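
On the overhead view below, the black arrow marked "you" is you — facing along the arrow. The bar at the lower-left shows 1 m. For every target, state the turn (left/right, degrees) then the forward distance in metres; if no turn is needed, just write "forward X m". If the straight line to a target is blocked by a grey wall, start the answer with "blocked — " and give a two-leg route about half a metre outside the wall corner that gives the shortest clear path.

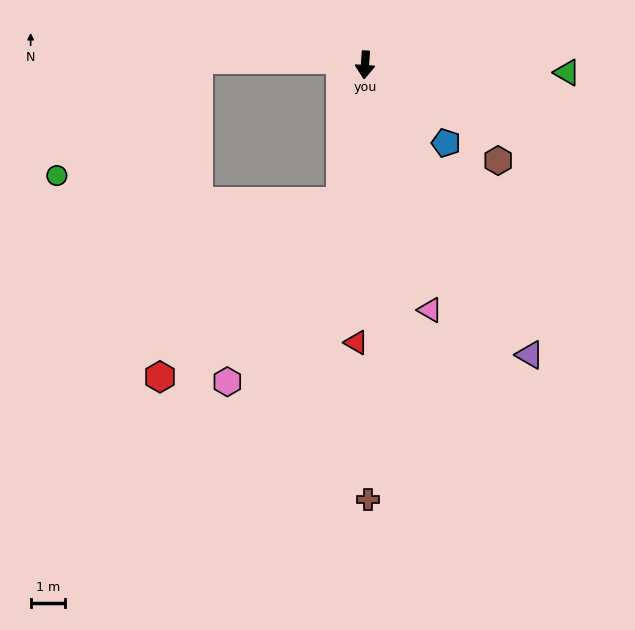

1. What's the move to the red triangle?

forward 8.1 m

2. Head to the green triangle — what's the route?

turn left 92°, forward 5.9 m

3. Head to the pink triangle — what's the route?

turn left 19°, forward 7.4 m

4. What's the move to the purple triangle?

turn left 33°, forward 9.7 m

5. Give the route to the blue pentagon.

turn left 50°, forward 3.3 m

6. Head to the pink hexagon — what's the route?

blocked — turn right 7°, forward 4.0 m, then turn right 21°, forward 6.2 m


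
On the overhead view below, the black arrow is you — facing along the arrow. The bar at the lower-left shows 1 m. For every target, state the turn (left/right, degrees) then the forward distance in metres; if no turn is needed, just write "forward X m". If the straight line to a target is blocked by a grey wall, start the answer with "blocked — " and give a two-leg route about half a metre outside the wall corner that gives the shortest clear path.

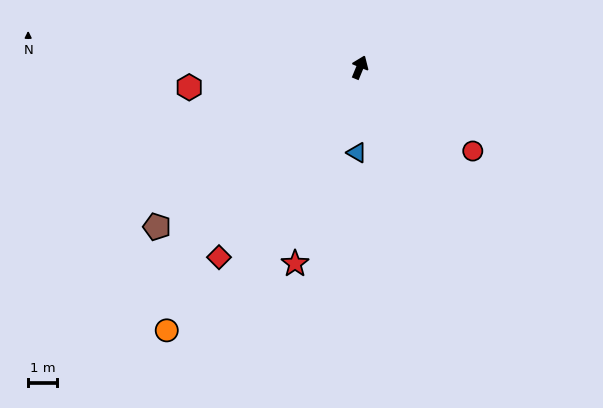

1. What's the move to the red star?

turn right 176°, forward 7.1 m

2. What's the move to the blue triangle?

turn right 160°, forward 2.9 m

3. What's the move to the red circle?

turn right 104°, forward 4.8 m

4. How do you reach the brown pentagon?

turn left 151°, forward 8.8 m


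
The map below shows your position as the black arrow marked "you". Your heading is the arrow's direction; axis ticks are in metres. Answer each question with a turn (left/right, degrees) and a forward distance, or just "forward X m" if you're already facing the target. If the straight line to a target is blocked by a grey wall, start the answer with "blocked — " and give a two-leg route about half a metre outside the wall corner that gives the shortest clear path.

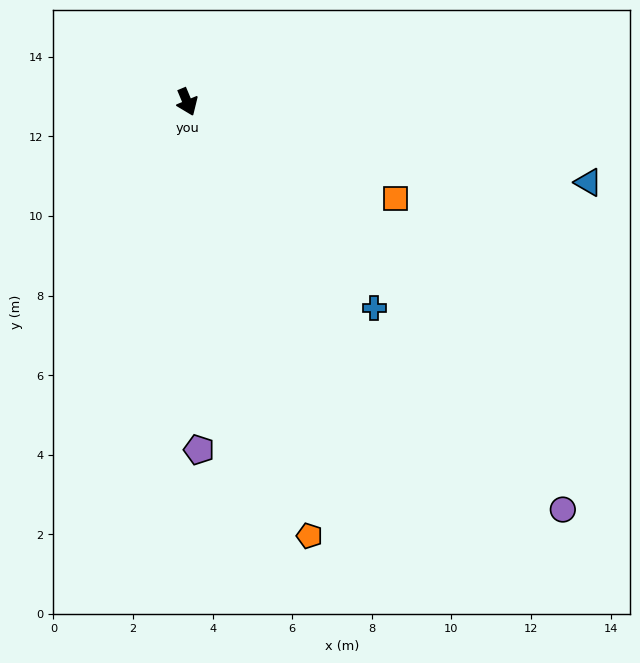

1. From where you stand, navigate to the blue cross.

turn left 20°, forward 7.0 m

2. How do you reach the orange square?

turn left 42°, forward 5.8 m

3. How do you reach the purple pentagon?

turn right 21°, forward 8.7 m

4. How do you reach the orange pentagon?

turn right 7°, forward 11.3 m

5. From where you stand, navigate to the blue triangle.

turn left 56°, forward 10.3 m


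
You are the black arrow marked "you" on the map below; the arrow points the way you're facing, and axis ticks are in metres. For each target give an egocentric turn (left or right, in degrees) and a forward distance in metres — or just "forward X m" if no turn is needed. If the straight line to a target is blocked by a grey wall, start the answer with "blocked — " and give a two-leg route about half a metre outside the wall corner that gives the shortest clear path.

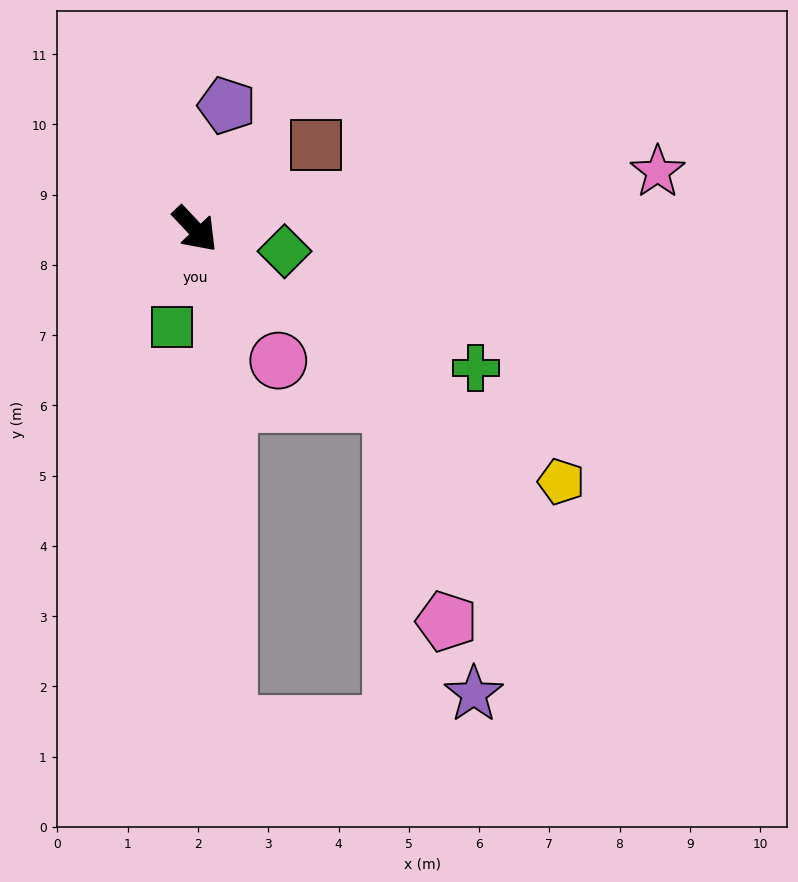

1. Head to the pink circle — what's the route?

turn right 11°, forward 2.2 m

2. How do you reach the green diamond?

turn left 33°, forward 1.3 m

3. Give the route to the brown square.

turn left 82°, forward 2.1 m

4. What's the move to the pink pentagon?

blocked — turn left 6°, forward 3.7 m, then turn right 35°, forward 3.2 m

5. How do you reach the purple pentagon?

turn left 122°, forward 1.8 m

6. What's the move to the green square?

turn right 56°, forward 1.4 m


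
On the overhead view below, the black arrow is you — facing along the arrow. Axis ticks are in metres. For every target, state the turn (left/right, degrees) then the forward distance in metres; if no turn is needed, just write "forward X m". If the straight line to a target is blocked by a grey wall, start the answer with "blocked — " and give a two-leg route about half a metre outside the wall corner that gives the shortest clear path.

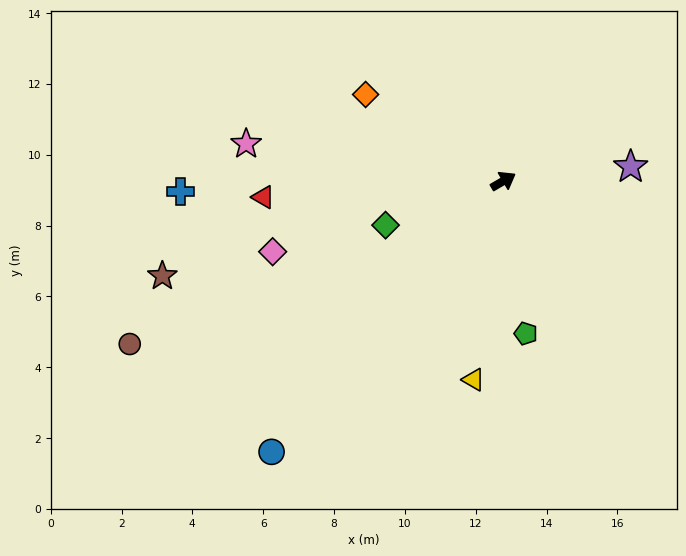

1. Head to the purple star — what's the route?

turn right 24°, forward 3.6 m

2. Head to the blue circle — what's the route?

turn right 161°, forward 10.1 m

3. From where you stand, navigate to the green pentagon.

turn right 112°, forward 4.4 m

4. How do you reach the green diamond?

turn left 170°, forward 3.6 m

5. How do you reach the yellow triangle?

turn right 129°, forward 5.7 m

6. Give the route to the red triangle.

turn left 153°, forward 6.8 m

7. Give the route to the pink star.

turn left 141°, forward 7.3 m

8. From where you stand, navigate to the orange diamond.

turn left 117°, forward 4.6 m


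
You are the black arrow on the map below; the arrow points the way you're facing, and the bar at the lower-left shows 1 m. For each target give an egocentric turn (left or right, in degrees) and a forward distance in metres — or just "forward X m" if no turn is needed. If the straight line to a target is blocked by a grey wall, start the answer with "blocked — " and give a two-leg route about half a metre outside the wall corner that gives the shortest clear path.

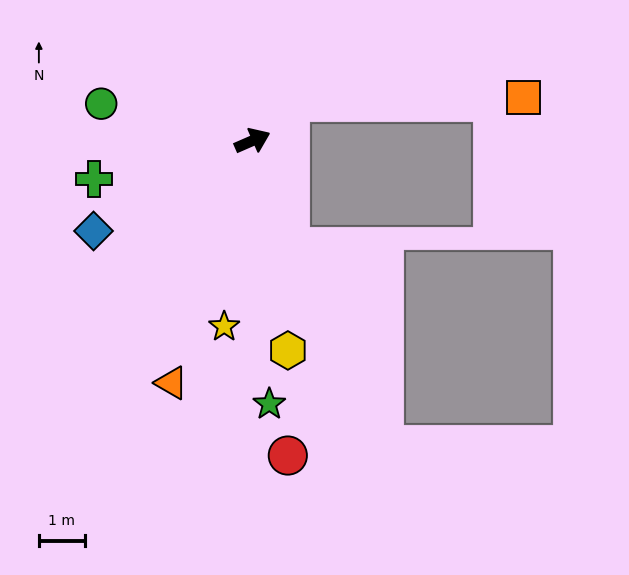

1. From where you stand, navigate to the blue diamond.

turn right 174°, forward 4.0 m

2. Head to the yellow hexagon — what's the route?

turn right 104°, forward 4.6 m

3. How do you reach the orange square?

blocked — turn left 22°, forward 1.2 m, then turn right 44°, forward 5.1 m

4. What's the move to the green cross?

turn left 170°, forward 3.5 m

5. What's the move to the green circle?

turn left 143°, forward 3.4 m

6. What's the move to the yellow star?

turn right 122°, forward 4.1 m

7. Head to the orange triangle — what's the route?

turn right 132°, forward 5.5 m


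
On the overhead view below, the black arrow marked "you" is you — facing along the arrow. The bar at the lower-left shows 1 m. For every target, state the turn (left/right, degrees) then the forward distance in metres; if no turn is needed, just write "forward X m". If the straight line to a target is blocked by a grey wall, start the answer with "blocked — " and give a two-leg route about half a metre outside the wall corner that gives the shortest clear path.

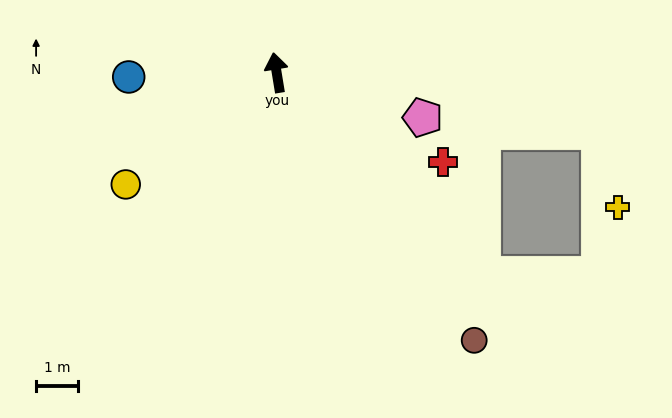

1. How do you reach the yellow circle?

turn left 117°, forward 4.5 m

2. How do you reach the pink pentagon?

turn right 116°, forward 3.7 m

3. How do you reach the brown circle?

turn right 153°, forward 8.0 m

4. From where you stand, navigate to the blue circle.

turn left 82°, forward 3.5 m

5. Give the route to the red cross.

turn right 128°, forward 4.5 m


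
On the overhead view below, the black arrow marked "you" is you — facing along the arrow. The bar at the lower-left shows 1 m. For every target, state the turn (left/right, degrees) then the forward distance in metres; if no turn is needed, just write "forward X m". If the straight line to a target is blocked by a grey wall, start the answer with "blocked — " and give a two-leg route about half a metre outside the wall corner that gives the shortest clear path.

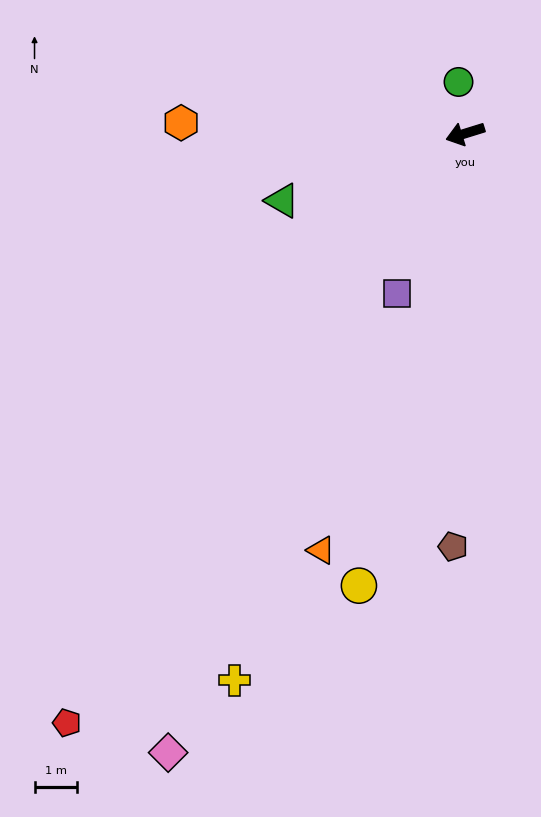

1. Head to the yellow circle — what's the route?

turn left 60°, forward 11.0 m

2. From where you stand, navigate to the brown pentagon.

turn left 71°, forward 9.8 m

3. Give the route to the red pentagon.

turn left 39°, forward 16.8 m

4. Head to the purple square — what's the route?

turn left 50°, forward 4.1 m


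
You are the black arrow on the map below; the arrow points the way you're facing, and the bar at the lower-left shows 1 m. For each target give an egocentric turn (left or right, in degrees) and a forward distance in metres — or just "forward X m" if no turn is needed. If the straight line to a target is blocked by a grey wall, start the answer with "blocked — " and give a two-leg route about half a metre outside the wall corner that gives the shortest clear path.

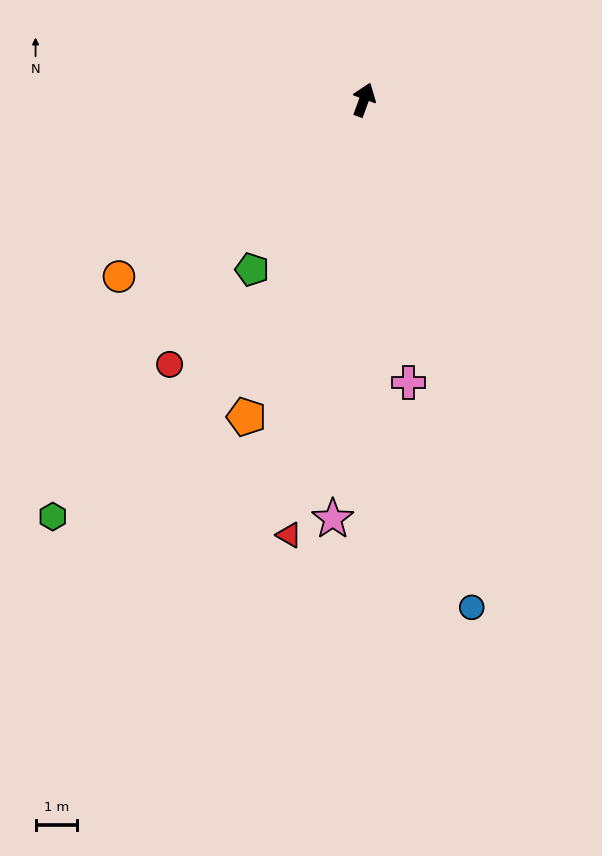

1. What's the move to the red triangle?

turn right 170°, forward 10.6 m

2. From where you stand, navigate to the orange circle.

turn left 146°, forward 7.2 m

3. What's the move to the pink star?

turn right 164°, forward 10.0 m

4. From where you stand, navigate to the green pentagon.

turn left 167°, forward 4.9 m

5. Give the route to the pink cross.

turn right 151°, forward 6.8 m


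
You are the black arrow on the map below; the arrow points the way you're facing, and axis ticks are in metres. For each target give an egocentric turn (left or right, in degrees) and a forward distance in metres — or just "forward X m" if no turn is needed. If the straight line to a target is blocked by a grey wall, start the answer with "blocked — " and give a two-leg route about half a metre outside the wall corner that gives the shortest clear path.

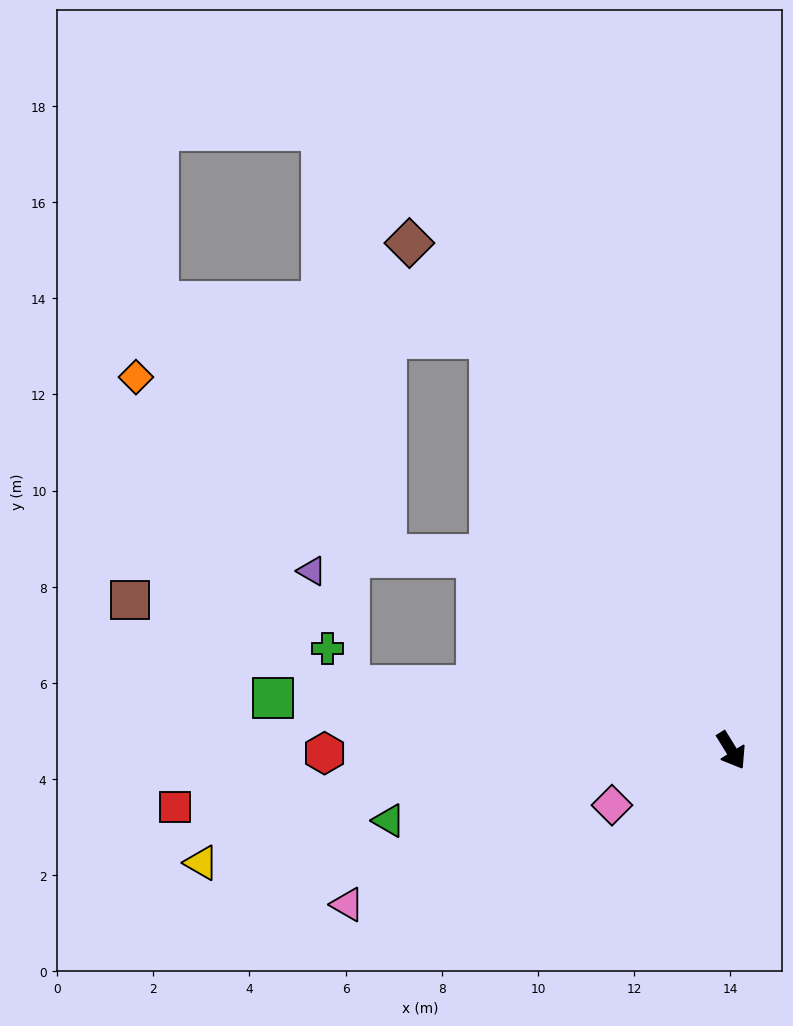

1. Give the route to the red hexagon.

turn right 121°, forward 8.5 m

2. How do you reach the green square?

turn right 128°, forward 9.6 m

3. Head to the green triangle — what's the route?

turn right 110°, forward 7.3 m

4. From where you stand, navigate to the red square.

turn right 116°, forward 11.6 m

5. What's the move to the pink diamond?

turn right 97°, forward 2.7 m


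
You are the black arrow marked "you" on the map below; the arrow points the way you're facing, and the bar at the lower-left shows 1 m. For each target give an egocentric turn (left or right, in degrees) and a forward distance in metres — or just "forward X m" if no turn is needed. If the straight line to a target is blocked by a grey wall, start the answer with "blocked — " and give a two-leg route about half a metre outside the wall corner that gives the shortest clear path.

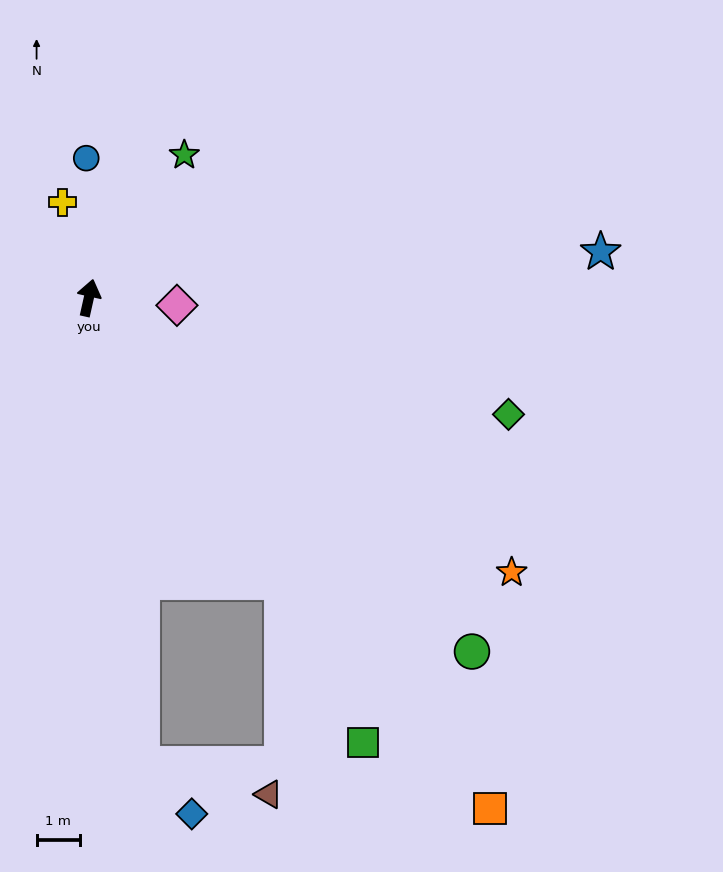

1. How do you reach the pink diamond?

turn right 82°, forward 2.0 m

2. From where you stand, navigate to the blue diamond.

blocked — turn right 161°, forward 10.9 m, then turn left 39°, forward 1.6 m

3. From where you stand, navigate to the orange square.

turn right 129°, forward 15.0 m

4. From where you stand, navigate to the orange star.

turn right 110°, forward 11.7 m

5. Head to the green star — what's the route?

turn right 21°, forward 4.0 m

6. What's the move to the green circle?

turn right 120°, forward 12.1 m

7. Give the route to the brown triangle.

blocked — turn right 161°, forward 10.9 m, then turn left 70°, forward 3.0 m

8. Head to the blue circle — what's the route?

turn left 14°, forward 3.2 m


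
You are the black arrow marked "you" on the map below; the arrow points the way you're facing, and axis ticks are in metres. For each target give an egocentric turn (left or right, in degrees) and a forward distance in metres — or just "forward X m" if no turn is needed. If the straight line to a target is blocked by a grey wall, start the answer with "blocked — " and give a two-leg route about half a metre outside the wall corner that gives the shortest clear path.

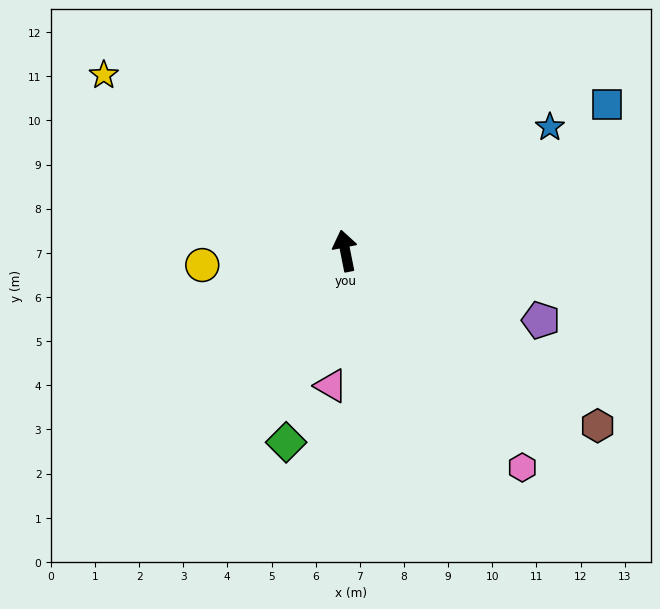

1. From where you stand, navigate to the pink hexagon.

turn right 152°, forward 6.3 m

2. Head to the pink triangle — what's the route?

turn left 163°, forward 3.1 m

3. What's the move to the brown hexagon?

turn right 136°, forward 7.0 m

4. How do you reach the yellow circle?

turn left 84°, forward 3.3 m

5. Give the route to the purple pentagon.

turn right 121°, forward 4.7 m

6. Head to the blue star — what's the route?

turn right 70°, forward 5.4 m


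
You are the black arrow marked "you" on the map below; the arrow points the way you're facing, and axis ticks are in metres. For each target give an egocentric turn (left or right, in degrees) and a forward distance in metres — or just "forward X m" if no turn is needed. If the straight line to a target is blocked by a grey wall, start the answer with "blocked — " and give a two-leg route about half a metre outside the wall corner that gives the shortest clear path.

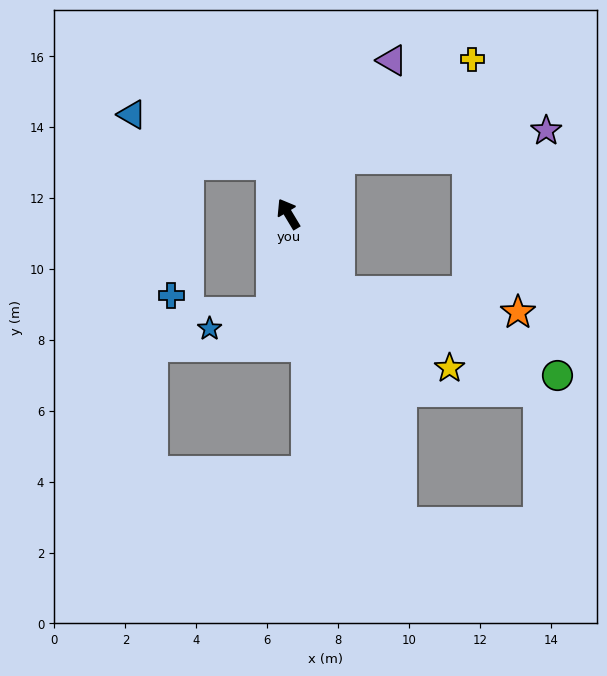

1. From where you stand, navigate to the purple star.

blocked — turn right 75°, forward 2.1 m, then turn right 38°, forward 5.9 m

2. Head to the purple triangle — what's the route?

turn right 65°, forward 5.2 m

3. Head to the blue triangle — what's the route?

blocked — turn right 12°, forward 1.5 m, then turn left 51°, forward 4.2 m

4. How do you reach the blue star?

blocked — turn left 139°, forward 2.8 m, then turn right 65°, forward 1.8 m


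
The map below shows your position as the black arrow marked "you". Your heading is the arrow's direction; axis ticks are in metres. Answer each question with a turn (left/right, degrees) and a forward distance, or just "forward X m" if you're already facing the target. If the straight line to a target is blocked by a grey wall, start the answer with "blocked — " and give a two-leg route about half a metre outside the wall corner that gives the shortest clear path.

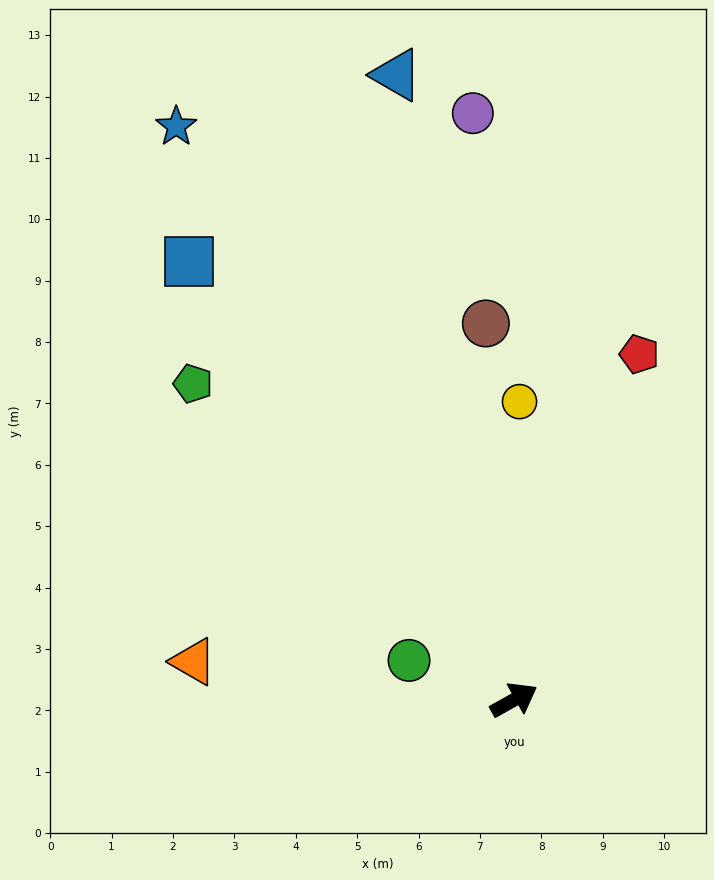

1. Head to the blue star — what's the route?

turn left 91°, forward 10.8 m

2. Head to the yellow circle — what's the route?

turn left 60°, forward 4.9 m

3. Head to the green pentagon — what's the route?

turn left 106°, forward 7.3 m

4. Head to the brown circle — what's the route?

turn left 65°, forward 6.1 m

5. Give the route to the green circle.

turn left 130°, forward 1.8 m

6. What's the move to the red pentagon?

turn left 41°, forward 6.0 m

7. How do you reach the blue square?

turn left 97°, forward 8.9 m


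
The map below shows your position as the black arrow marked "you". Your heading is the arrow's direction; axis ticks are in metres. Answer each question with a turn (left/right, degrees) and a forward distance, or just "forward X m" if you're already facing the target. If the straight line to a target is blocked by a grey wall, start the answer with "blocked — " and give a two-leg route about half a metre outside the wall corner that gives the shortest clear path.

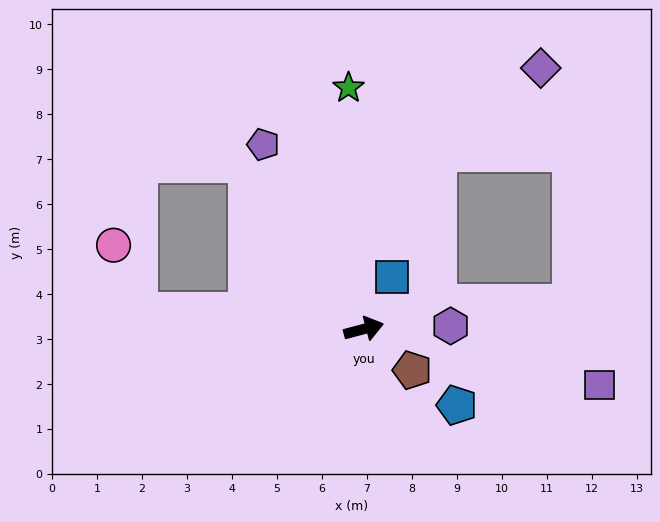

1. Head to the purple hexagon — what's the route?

turn right 13°, forward 1.9 m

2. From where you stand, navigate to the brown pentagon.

turn right 55°, forward 1.4 m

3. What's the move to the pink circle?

blocked — turn left 161°, forward 5.0 m, then turn right 65°, forward 1.6 m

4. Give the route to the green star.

turn left 79°, forward 5.4 m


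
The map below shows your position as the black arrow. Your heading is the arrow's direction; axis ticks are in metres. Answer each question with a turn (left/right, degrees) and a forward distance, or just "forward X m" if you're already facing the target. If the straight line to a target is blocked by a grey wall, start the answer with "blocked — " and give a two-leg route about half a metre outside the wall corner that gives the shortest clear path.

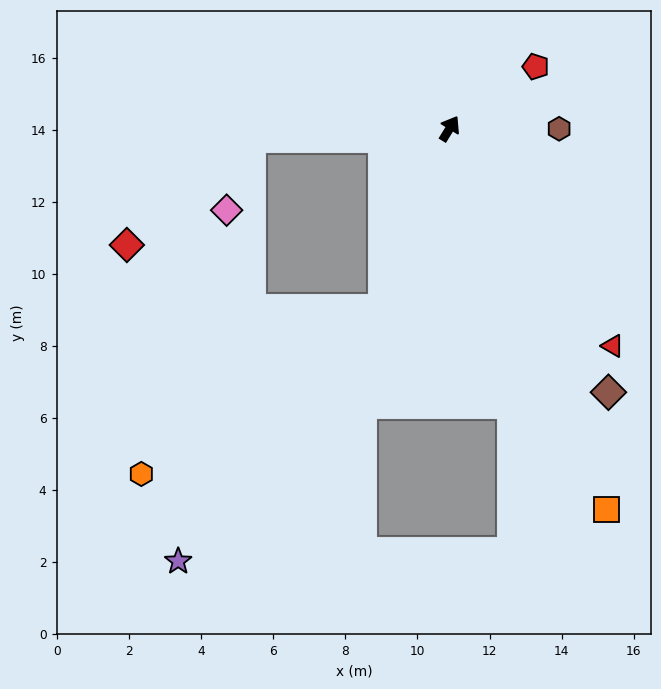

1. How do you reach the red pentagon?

turn right 23°, forward 2.9 m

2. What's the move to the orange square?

turn right 126°, forward 11.4 m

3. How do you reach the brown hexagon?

turn right 59°, forward 3.0 m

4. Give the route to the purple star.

blocked — turn right 169°, forward 5.3 m, then turn right 19°, forward 9.0 m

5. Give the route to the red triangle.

turn right 112°, forward 7.5 m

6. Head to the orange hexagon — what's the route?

blocked — turn right 169°, forward 5.3 m, then turn right 35°, forward 8.1 m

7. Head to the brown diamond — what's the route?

turn right 117°, forward 8.5 m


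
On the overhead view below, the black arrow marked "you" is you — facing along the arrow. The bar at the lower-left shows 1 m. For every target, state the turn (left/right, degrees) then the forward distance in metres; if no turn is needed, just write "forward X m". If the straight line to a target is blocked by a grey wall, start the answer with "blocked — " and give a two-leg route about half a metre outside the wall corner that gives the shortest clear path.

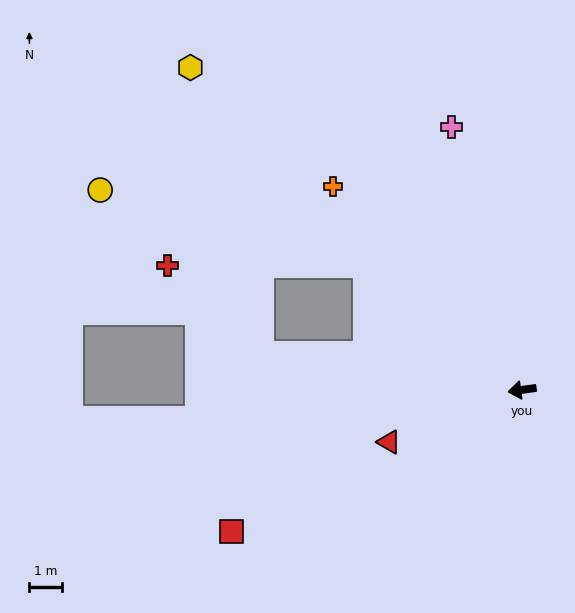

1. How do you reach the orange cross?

turn right 55°, forward 8.5 m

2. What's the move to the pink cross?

turn right 83°, forward 8.3 m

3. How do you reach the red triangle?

turn left 14°, forward 4.4 m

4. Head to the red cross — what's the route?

blocked — turn right 15°, forward 8.0 m, then turn right 37°, forward 3.9 m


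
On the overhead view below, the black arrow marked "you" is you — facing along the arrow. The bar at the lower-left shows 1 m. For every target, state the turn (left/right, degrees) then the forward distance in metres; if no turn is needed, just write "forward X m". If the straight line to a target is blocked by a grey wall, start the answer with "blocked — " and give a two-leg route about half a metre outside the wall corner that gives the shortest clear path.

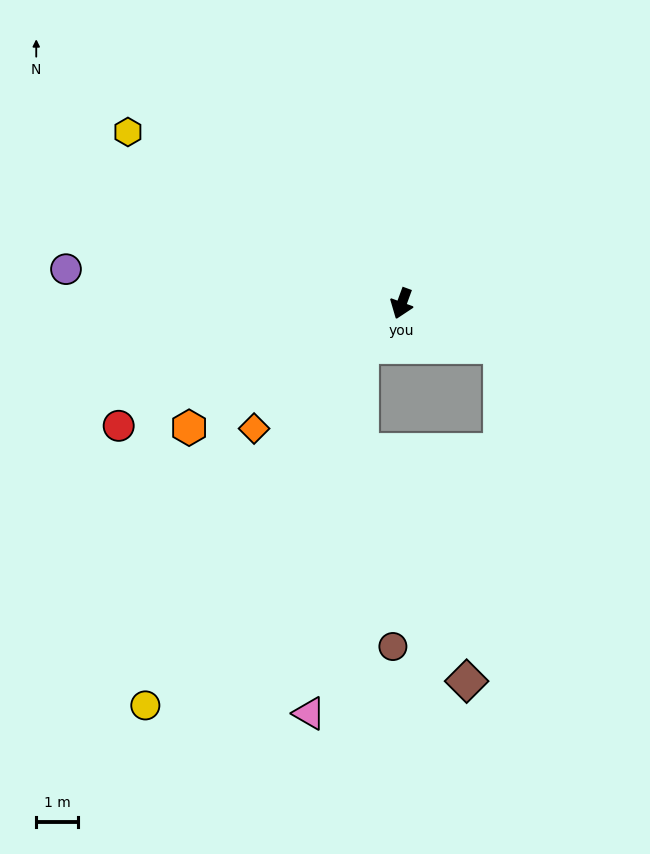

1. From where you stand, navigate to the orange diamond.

turn right 30°, forward 4.6 m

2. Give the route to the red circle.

turn right 47°, forward 7.4 m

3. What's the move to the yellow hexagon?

turn right 102°, forward 7.7 m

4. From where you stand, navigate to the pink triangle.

blocked — turn right 23°, forward 1.4 m, then turn left 35°, forward 8.8 m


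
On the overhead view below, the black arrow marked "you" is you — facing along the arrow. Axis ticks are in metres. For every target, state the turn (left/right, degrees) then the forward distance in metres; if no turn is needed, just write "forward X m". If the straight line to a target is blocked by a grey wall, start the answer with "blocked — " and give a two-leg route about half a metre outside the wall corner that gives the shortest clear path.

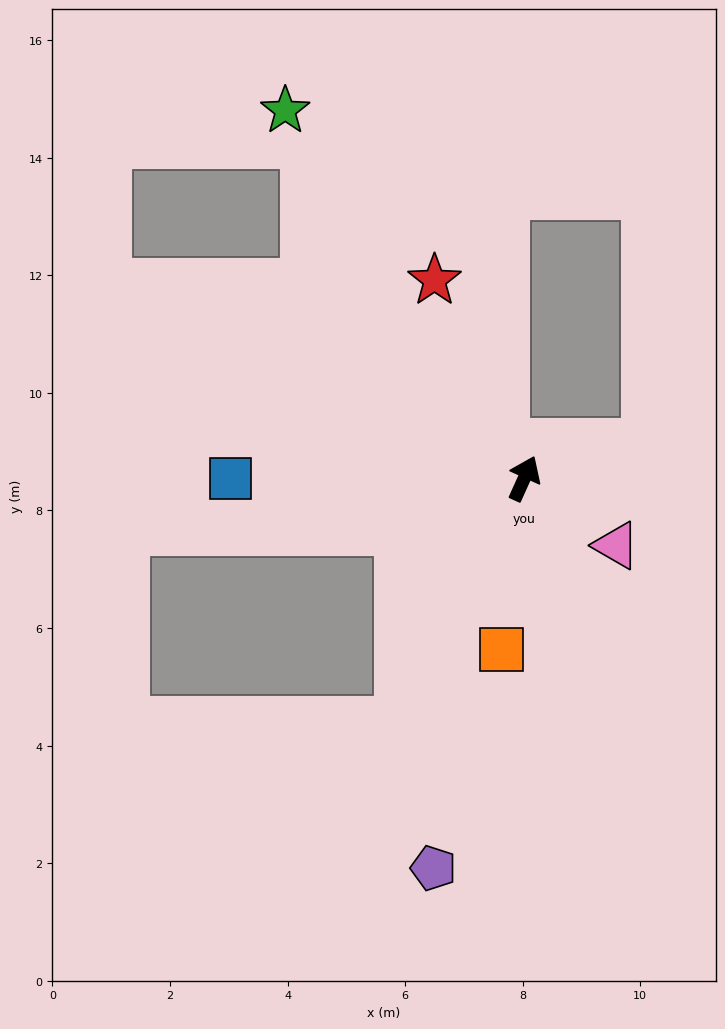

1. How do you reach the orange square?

turn right 163°, forward 2.9 m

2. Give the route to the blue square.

turn left 114°, forward 5.0 m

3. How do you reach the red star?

turn left 49°, forward 3.7 m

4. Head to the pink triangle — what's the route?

turn right 102°, forward 1.9 m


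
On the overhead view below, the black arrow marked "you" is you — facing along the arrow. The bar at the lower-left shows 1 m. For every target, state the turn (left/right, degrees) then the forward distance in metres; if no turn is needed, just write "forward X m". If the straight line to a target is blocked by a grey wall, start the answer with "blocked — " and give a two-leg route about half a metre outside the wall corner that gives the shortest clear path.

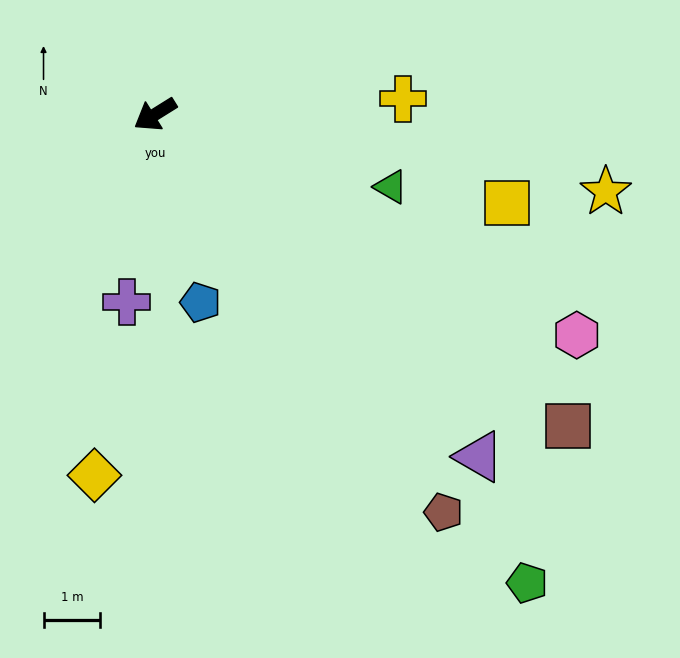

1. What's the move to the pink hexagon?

turn left 120°, forward 8.4 m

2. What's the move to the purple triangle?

turn left 101°, forward 8.3 m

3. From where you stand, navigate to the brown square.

turn left 111°, forward 9.1 m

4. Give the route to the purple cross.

turn left 49°, forward 3.3 m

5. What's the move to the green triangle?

turn left 131°, forward 4.3 m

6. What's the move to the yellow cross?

turn left 152°, forward 4.4 m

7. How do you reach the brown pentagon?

turn left 94°, forward 8.6 m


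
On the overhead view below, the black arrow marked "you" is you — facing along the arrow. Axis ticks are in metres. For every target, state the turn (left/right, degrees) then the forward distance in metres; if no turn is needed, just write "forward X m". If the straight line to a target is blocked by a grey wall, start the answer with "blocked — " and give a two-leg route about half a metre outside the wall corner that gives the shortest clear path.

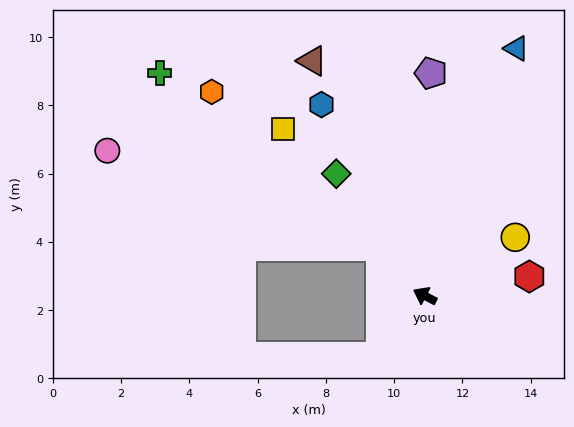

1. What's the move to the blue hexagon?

turn right 34°, forward 6.4 m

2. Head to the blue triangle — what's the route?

turn right 83°, forward 7.7 m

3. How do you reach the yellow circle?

turn right 120°, forward 3.2 m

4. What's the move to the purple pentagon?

turn right 64°, forward 6.5 m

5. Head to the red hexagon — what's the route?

turn right 142°, forward 3.1 m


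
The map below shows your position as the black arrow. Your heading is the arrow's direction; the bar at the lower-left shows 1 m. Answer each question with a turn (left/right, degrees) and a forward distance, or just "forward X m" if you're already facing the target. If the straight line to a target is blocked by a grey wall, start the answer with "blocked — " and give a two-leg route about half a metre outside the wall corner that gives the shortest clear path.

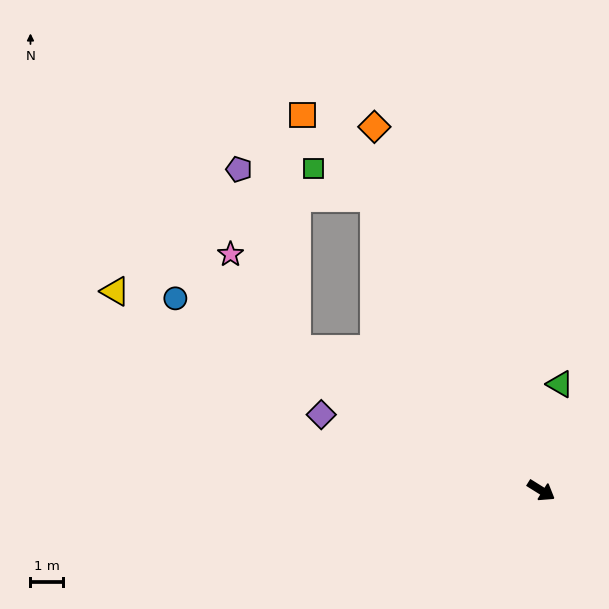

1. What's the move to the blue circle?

turn right 176°, forward 12.6 m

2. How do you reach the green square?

blocked — turn left 152°, forward 10.2 m, then turn left 34°, forward 2.0 m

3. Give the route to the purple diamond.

turn right 167°, forward 7.1 m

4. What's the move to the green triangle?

turn left 112°, forward 3.3 m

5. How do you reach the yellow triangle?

turn right 173°, forward 14.3 m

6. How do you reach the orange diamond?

turn left 147°, forward 12.2 m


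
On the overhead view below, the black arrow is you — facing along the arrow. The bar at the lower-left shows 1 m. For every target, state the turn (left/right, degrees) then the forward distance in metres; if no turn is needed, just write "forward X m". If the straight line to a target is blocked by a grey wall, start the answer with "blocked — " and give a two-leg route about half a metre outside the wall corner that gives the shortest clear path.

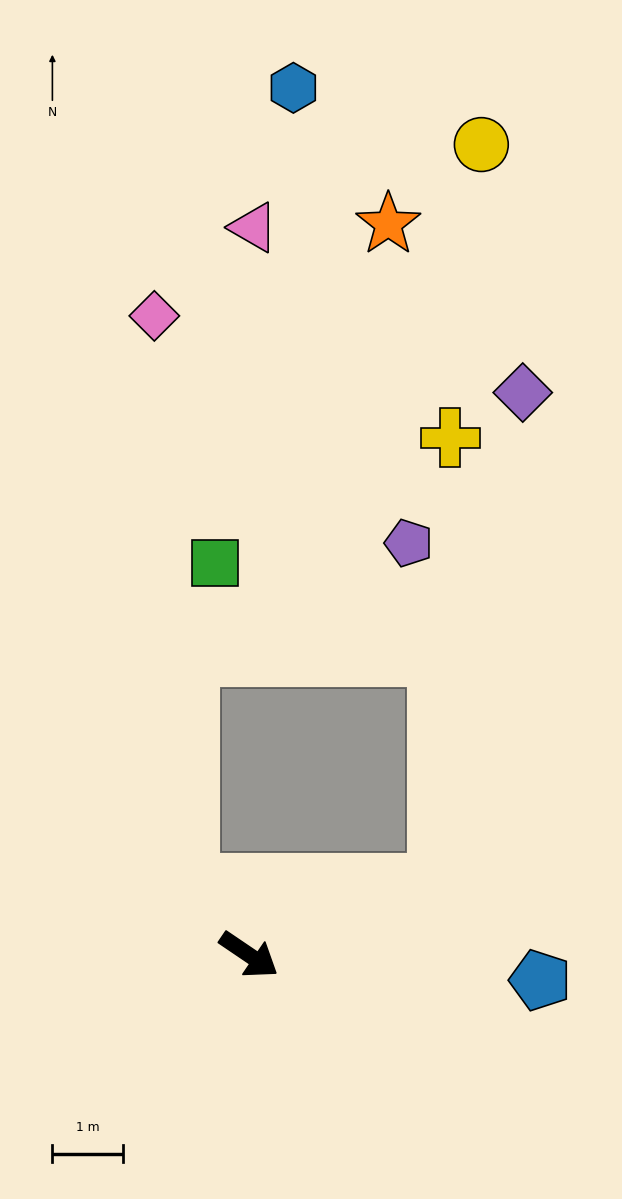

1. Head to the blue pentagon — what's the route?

turn left 29°, forward 4.1 m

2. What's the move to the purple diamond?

blocked — turn left 55°, forward 2.8 m, then turn left 59°, forward 7.0 m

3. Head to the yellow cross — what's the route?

blocked — turn left 55°, forward 2.8 m, then turn left 68°, forward 6.3 m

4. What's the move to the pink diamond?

blocked — turn left 164°, forward 1.3 m, then turn right 36°, forward 8.0 m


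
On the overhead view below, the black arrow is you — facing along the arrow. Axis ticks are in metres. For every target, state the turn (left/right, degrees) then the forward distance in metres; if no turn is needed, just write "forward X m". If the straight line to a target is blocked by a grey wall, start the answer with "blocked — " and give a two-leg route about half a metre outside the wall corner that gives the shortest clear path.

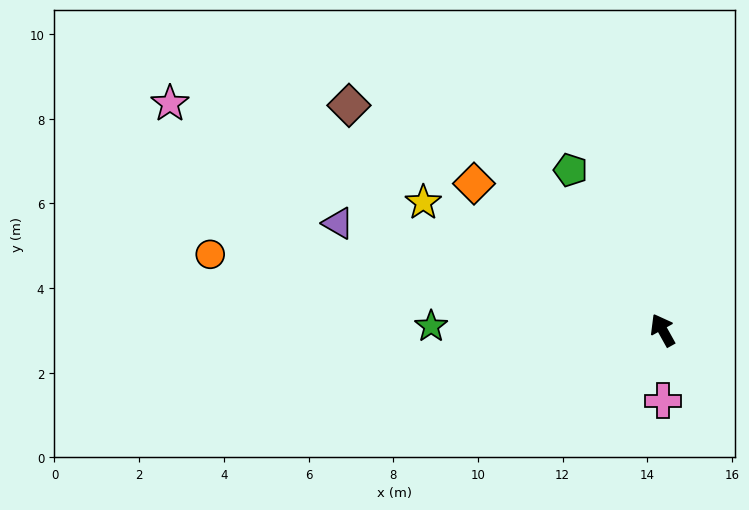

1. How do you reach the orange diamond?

turn left 23°, forward 5.6 m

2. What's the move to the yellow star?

turn left 33°, forward 6.4 m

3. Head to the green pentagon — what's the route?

forward 4.4 m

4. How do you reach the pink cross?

turn left 151°, forward 1.7 m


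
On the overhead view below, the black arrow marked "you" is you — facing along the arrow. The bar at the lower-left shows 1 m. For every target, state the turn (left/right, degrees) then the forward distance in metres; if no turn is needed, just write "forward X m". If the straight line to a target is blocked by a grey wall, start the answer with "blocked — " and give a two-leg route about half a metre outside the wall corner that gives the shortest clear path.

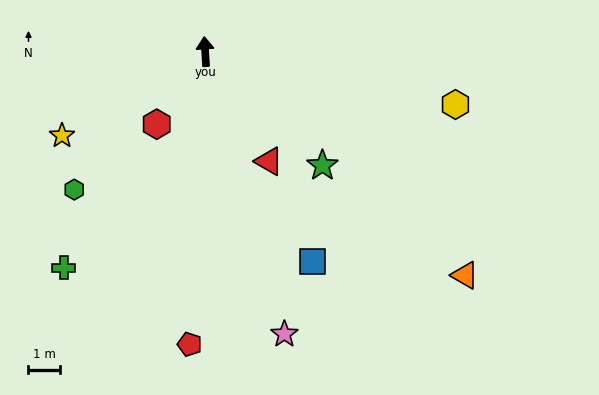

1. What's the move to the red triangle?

turn right 153°, forward 4.0 m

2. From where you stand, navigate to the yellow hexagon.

turn right 106°, forward 8.1 m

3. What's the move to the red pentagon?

turn left 173°, forward 9.3 m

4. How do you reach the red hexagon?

turn left 143°, forward 2.8 m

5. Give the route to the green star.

turn right 138°, forward 5.2 m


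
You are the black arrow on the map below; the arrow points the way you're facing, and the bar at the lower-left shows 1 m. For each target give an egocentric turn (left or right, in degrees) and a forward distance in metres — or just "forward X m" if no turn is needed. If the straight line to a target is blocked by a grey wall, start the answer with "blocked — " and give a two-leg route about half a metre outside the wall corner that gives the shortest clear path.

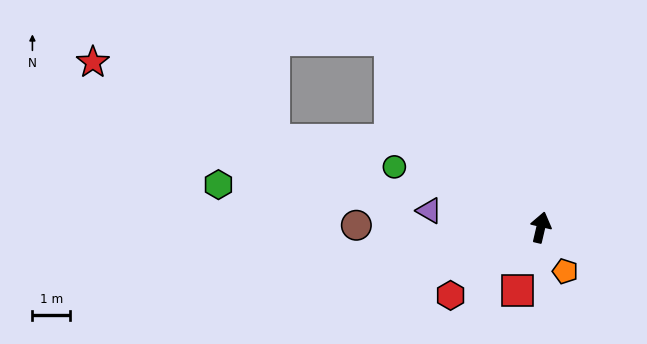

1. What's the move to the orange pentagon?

turn right 138°, forward 1.3 m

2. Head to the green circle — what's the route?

turn left 81°, forward 4.2 m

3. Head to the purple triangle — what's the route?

turn left 95°, forward 3.0 m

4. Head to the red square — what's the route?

turn left 173°, forward 1.8 m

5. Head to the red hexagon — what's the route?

turn left 140°, forward 3.0 m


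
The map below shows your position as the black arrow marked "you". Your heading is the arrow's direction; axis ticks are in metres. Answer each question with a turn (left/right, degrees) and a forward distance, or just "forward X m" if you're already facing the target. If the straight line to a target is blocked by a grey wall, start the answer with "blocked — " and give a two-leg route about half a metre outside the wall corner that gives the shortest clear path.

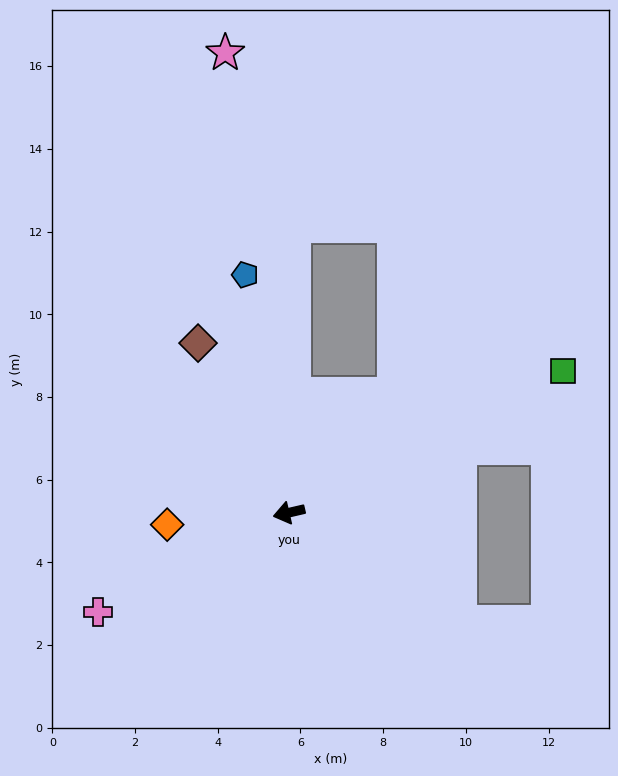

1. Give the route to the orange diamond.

turn right 7°, forward 3.0 m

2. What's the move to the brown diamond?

turn right 75°, forward 4.7 m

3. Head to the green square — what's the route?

turn right 166°, forward 7.5 m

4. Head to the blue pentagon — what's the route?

turn right 93°, forward 5.9 m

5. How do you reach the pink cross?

turn left 15°, forward 5.2 m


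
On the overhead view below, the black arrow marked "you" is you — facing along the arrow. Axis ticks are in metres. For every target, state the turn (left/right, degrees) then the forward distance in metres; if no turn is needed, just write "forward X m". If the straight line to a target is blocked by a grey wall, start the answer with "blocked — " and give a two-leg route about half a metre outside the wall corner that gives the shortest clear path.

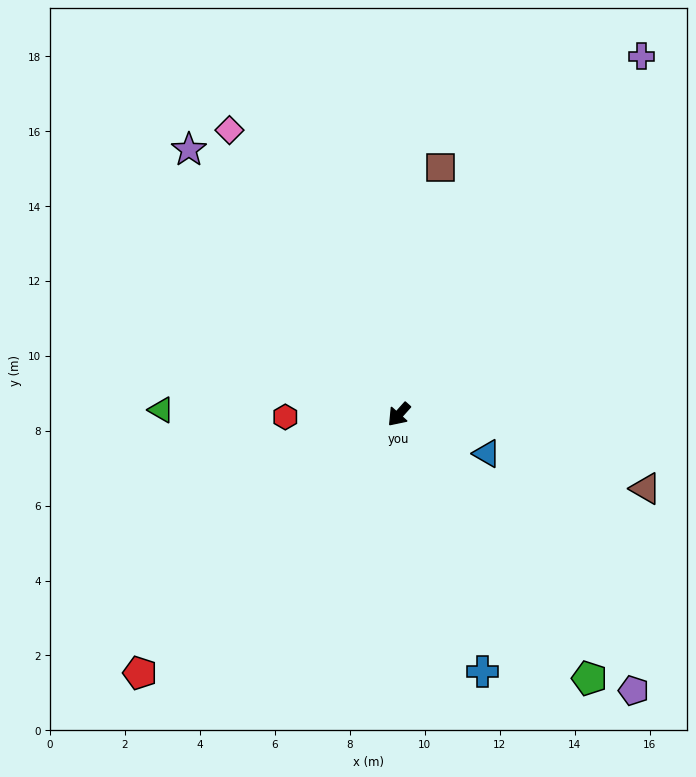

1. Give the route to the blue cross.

turn left 60°, forward 7.2 m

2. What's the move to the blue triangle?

turn left 108°, forward 2.6 m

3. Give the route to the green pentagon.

turn left 78°, forward 8.7 m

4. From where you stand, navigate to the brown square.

turn right 148°, forward 6.7 m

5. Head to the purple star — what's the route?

turn right 100°, forward 9.0 m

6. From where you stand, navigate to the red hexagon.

turn right 47°, forward 3.0 m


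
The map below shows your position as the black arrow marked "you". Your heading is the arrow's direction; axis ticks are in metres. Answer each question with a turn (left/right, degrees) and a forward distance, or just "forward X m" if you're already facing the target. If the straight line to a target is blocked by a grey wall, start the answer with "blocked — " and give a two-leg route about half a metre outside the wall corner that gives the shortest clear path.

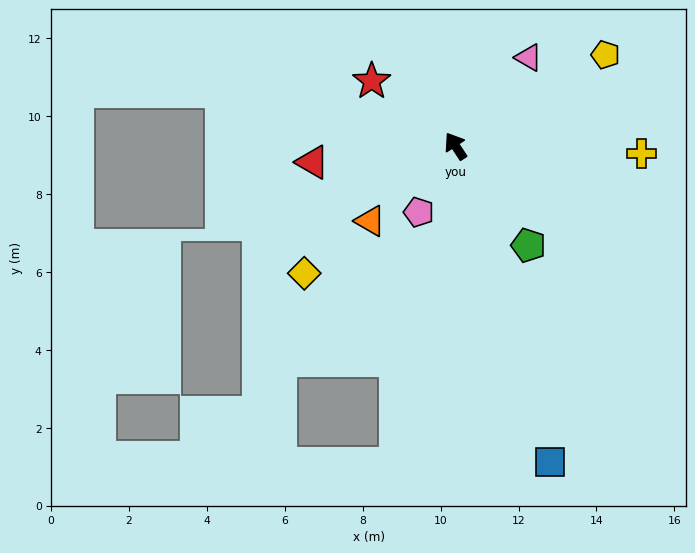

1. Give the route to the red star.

turn left 19°, forward 2.7 m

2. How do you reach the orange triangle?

turn left 98°, forward 2.9 m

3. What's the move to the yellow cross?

turn right 126°, forward 4.8 m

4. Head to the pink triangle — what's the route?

turn right 73°, forward 2.9 m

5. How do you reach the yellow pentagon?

turn right 92°, forward 4.5 m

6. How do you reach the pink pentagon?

turn left 118°, forward 1.9 m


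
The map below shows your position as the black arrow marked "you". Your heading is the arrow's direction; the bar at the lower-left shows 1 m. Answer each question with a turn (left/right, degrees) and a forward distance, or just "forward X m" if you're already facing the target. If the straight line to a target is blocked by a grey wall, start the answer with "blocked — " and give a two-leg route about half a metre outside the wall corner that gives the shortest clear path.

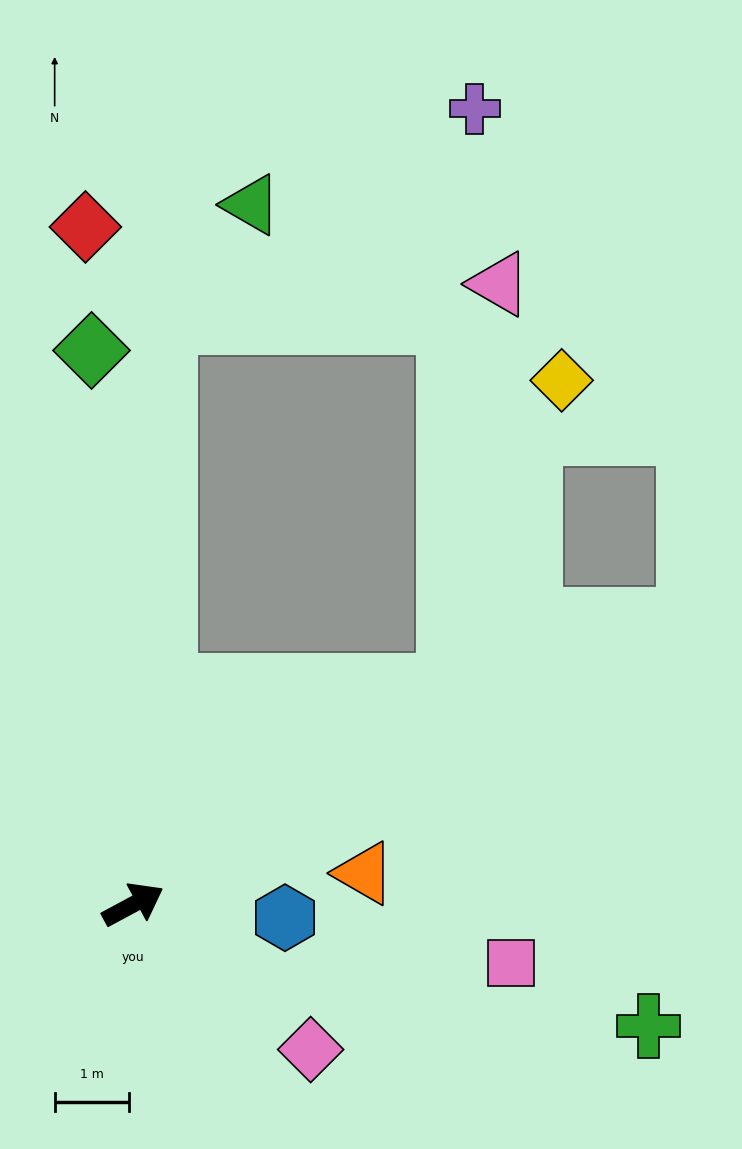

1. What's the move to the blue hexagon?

turn right 33°, forward 2.0 m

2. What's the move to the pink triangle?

blocked — turn left 6°, forward 5.1 m, then turn left 49°, forward 5.4 m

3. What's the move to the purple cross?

blocked — turn left 59°, forward 7.8 m, then turn right 53°, forward 5.0 m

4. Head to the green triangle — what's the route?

blocked — turn left 59°, forward 7.8 m, then turn right 33°, forward 2.0 m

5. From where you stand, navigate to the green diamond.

turn left 66°, forward 7.4 m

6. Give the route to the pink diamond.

turn right 68°, forward 3.1 m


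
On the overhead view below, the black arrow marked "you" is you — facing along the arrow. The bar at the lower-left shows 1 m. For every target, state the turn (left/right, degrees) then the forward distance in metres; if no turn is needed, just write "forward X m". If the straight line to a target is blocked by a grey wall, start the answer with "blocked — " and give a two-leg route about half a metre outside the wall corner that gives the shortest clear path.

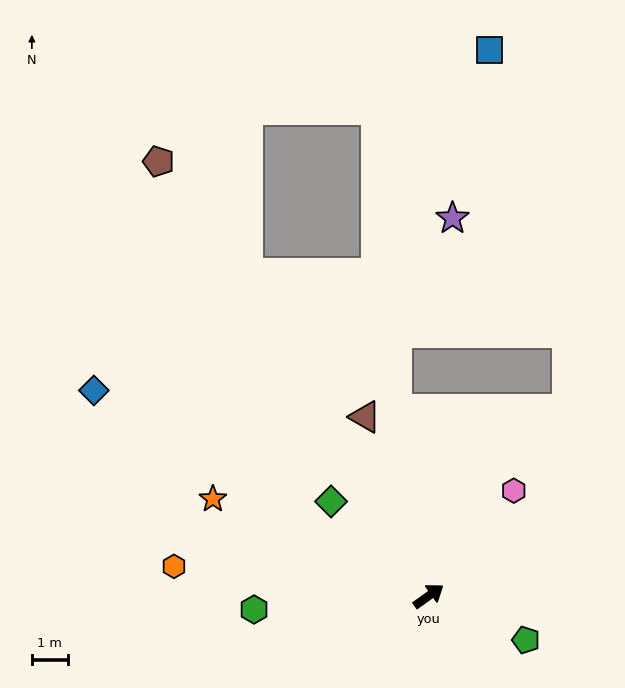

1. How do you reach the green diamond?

turn left 100°, forward 3.8 m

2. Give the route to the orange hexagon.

turn left 138°, forward 7.1 m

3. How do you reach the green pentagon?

turn right 60°, forward 3.0 m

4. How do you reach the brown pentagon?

turn left 86°, forward 14.3 m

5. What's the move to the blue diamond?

turn left 113°, forward 10.9 m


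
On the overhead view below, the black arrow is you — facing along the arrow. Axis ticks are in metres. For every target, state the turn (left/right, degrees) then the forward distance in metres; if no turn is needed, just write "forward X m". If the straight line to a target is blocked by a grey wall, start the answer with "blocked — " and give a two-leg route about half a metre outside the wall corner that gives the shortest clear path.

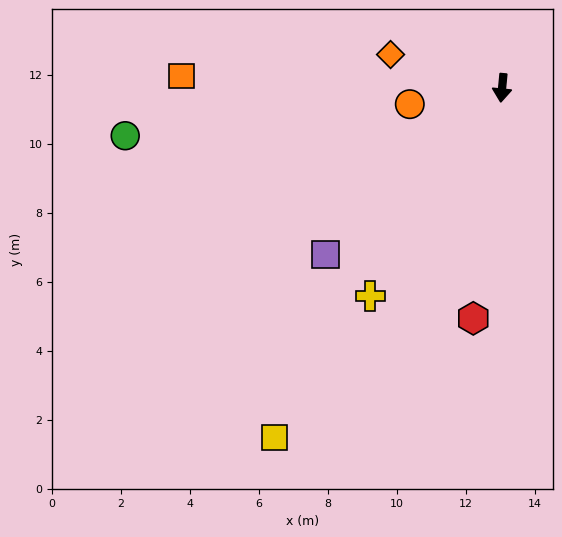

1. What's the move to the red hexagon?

forward 6.7 m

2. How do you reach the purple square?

turn right 41°, forward 7.0 m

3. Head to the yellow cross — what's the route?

turn right 27°, forward 7.1 m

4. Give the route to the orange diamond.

turn right 101°, forward 3.4 m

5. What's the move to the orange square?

turn right 87°, forward 9.3 m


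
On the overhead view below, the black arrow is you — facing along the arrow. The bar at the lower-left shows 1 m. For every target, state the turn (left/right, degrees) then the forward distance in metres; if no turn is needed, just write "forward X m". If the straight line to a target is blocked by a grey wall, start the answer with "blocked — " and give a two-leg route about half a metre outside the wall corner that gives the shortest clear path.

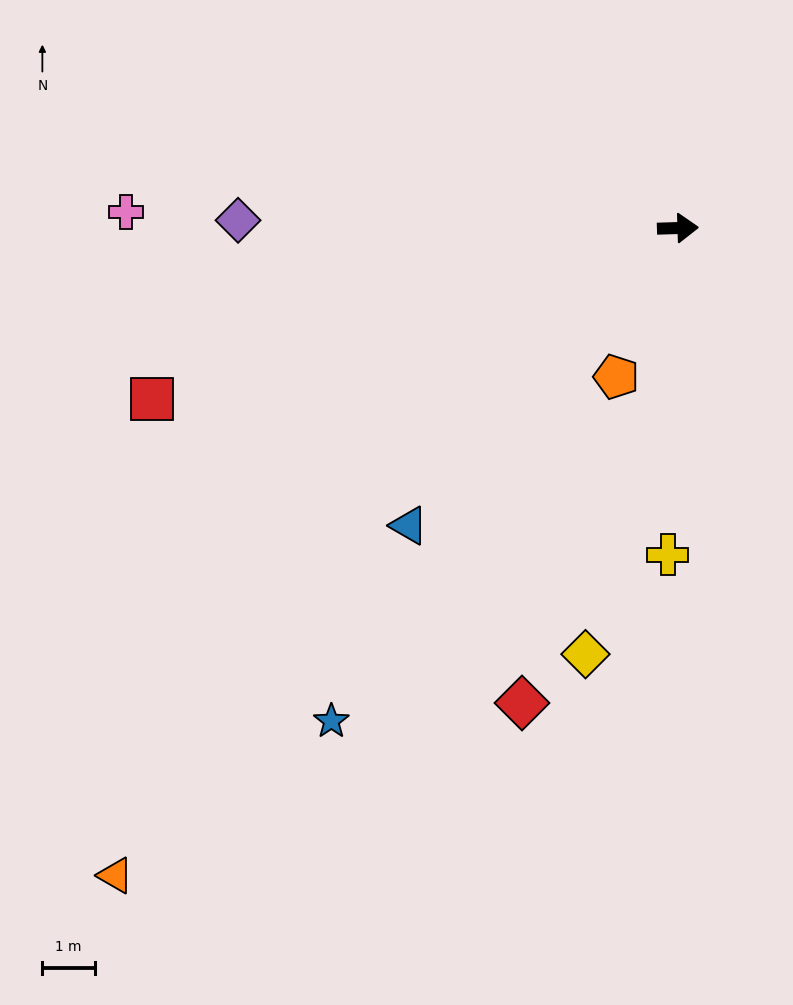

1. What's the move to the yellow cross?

turn right 94°, forward 6.2 m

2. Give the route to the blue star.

turn right 127°, forward 11.5 m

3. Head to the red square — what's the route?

turn right 164°, forward 10.5 m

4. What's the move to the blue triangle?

turn right 134°, forward 7.7 m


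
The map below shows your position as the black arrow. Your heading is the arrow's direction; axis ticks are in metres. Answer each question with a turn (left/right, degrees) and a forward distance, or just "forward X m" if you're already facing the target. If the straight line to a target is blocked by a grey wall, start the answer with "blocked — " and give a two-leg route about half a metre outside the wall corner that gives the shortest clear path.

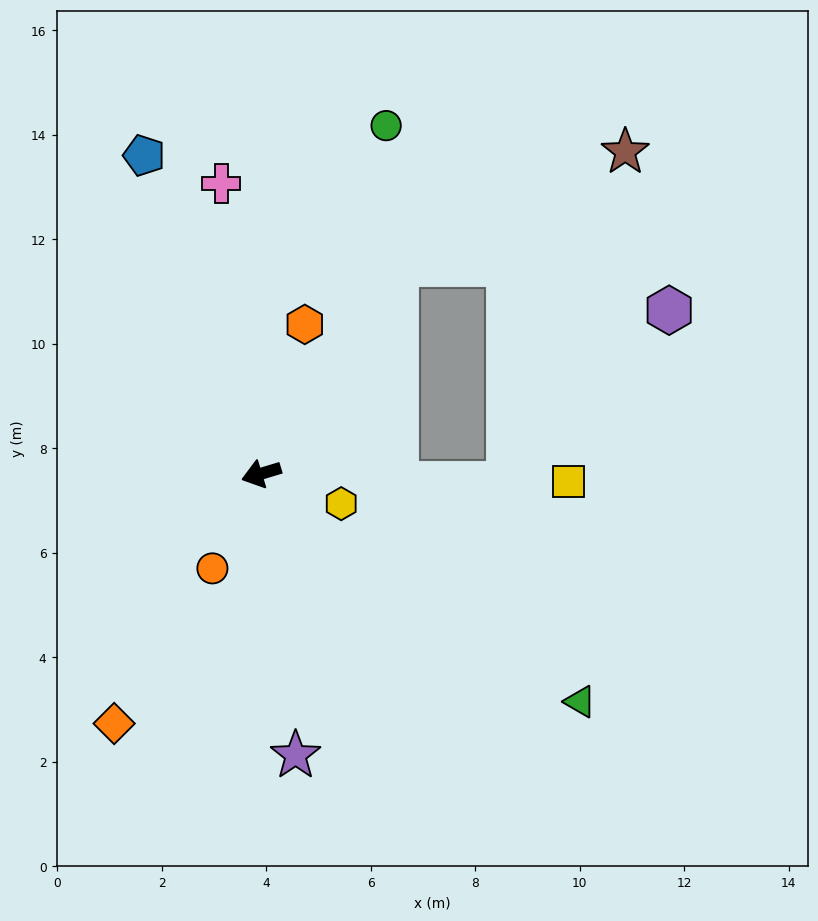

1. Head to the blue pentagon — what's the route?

turn right 87°, forward 6.5 m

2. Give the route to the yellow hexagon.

turn left 143°, forward 1.6 m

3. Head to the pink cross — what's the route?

turn right 99°, forward 5.6 m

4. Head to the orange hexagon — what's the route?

turn right 123°, forward 3.0 m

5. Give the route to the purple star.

turn left 80°, forward 5.4 m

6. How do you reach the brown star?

blocked — turn right 140°, forward 4.8 m, then turn right 30°, forward 4.9 m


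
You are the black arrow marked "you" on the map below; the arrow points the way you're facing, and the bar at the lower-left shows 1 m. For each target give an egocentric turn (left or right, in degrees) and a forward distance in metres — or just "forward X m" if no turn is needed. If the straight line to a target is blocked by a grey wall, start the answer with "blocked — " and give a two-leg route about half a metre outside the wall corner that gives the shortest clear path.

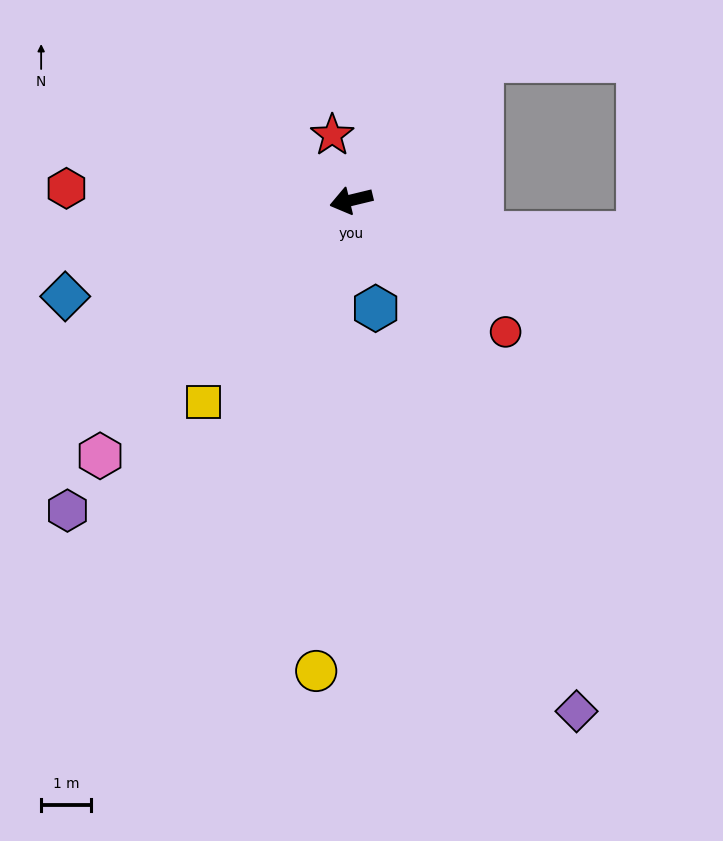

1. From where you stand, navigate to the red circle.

turn left 126°, forward 4.0 m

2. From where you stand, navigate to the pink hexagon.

turn left 32°, forward 7.1 m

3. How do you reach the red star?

turn right 87°, forward 1.4 m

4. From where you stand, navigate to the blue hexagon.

turn left 89°, forward 2.2 m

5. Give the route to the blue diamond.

turn left 5°, forward 6.0 m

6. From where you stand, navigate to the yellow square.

turn left 40°, forward 5.0 m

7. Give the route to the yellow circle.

turn left 72°, forward 9.4 m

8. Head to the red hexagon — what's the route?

turn right 16°, forward 5.7 m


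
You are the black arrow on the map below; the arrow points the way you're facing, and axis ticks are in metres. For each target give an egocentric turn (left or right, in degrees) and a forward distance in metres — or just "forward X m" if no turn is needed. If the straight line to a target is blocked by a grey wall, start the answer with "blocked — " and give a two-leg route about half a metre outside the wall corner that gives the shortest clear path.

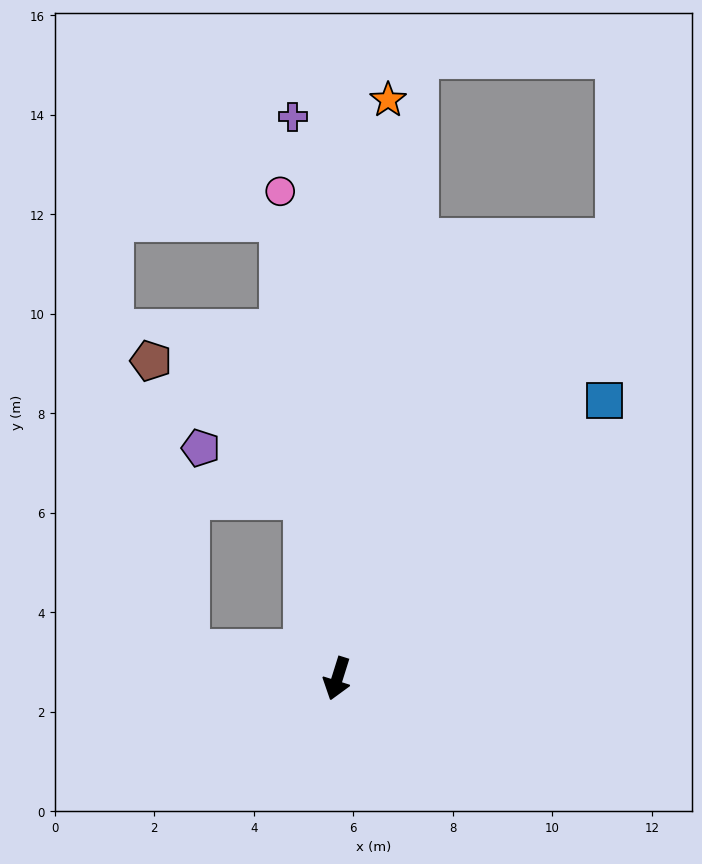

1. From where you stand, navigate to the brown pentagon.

blocked — turn right 152°, forward 3.7 m, then turn left 37°, forward 4.1 m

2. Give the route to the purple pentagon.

blocked — turn right 152°, forward 3.7 m, then turn left 53°, forward 2.3 m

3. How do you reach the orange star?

turn right 168°, forward 11.7 m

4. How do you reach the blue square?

turn left 154°, forward 7.8 m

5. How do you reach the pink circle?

turn right 156°, forward 9.9 m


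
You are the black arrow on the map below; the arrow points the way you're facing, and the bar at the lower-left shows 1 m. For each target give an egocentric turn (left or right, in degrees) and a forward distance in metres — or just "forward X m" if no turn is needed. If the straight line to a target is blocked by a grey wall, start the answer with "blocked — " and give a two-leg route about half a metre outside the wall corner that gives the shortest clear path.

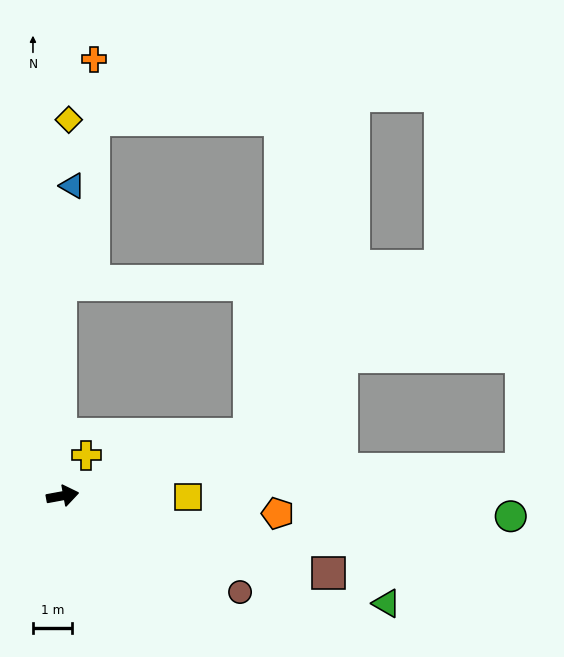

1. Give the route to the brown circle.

turn right 39°, forward 5.2 m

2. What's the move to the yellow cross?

turn left 49°, forward 1.2 m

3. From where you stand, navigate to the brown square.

turn right 27°, forward 7.1 m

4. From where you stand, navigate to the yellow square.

turn right 11°, forward 3.2 m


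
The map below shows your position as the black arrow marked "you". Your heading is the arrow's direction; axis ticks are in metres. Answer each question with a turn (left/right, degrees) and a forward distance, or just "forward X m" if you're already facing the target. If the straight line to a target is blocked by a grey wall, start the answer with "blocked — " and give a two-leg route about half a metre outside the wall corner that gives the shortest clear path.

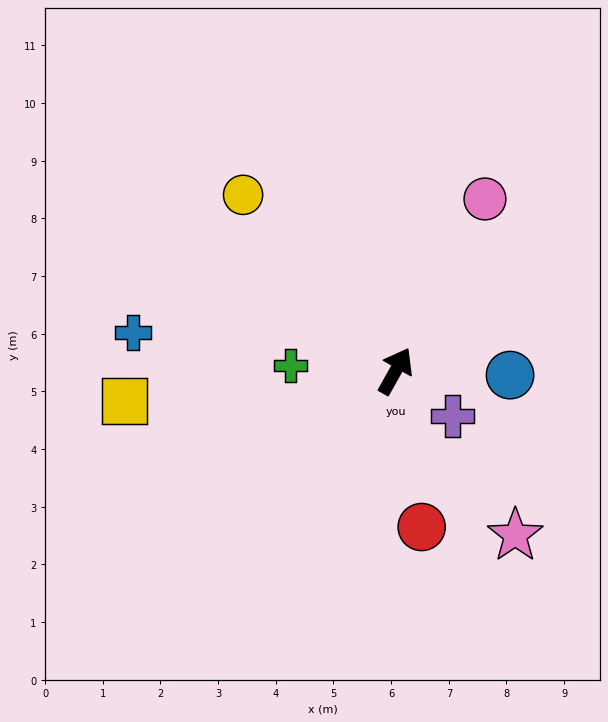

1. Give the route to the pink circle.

forward 3.4 m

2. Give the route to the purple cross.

turn right 99°, forward 1.3 m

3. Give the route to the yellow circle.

turn left 70°, forward 4.0 m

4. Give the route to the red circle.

turn right 141°, forward 2.7 m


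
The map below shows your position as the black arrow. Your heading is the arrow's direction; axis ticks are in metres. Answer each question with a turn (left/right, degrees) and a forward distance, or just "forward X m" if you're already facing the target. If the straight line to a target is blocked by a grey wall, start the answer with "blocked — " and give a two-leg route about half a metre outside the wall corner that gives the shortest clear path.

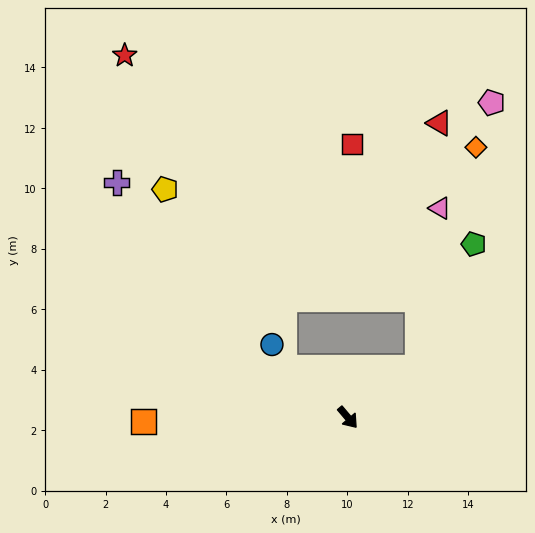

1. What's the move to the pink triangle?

blocked — turn left 85°, forward 2.8 m, then turn left 47°, forward 5.3 m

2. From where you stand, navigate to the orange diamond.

blocked — turn left 85°, forward 2.8 m, then turn left 40°, forward 7.5 m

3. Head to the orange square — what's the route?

turn right 129°, forward 6.8 m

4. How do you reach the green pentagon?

blocked — turn left 85°, forward 2.8 m, then turn left 30°, forward 4.5 m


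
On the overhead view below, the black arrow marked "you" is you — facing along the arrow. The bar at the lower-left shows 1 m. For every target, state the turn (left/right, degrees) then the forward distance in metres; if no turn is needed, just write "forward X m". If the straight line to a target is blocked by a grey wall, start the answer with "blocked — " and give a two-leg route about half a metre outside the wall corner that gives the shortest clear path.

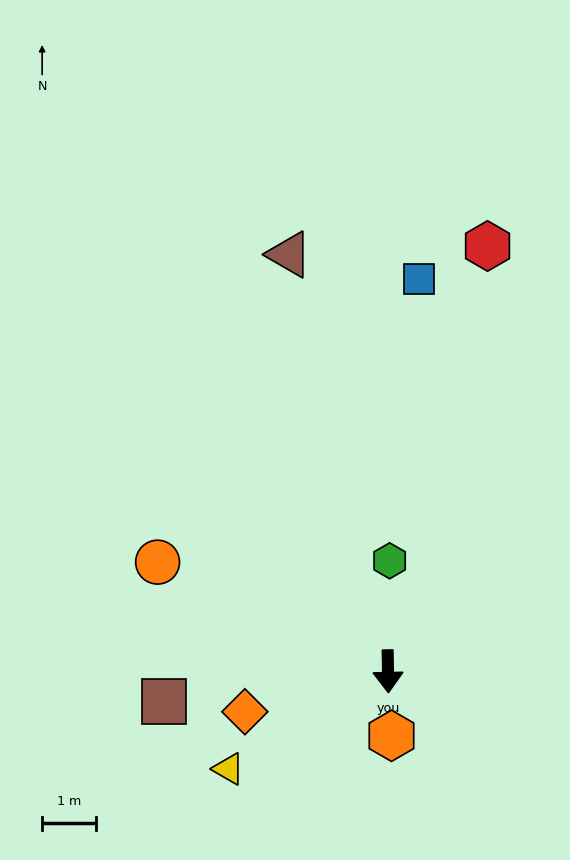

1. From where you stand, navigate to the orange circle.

turn right 116°, forward 4.8 m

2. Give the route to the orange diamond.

turn right 75°, forward 2.8 m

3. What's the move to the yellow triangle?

turn right 60°, forward 3.5 m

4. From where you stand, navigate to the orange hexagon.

turn left 2°, forward 1.2 m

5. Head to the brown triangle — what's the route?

turn right 168°, forward 8.0 m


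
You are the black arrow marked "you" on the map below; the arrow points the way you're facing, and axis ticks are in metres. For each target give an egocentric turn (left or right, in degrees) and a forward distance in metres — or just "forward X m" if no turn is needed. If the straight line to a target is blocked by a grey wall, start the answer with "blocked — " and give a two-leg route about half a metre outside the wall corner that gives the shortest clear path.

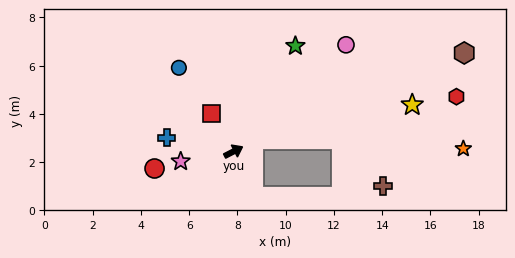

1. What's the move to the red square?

turn left 93°, forward 1.8 m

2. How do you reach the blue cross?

turn left 141°, forward 2.8 m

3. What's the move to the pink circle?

turn left 16°, forward 6.4 m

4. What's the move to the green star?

turn left 32°, forward 5.1 m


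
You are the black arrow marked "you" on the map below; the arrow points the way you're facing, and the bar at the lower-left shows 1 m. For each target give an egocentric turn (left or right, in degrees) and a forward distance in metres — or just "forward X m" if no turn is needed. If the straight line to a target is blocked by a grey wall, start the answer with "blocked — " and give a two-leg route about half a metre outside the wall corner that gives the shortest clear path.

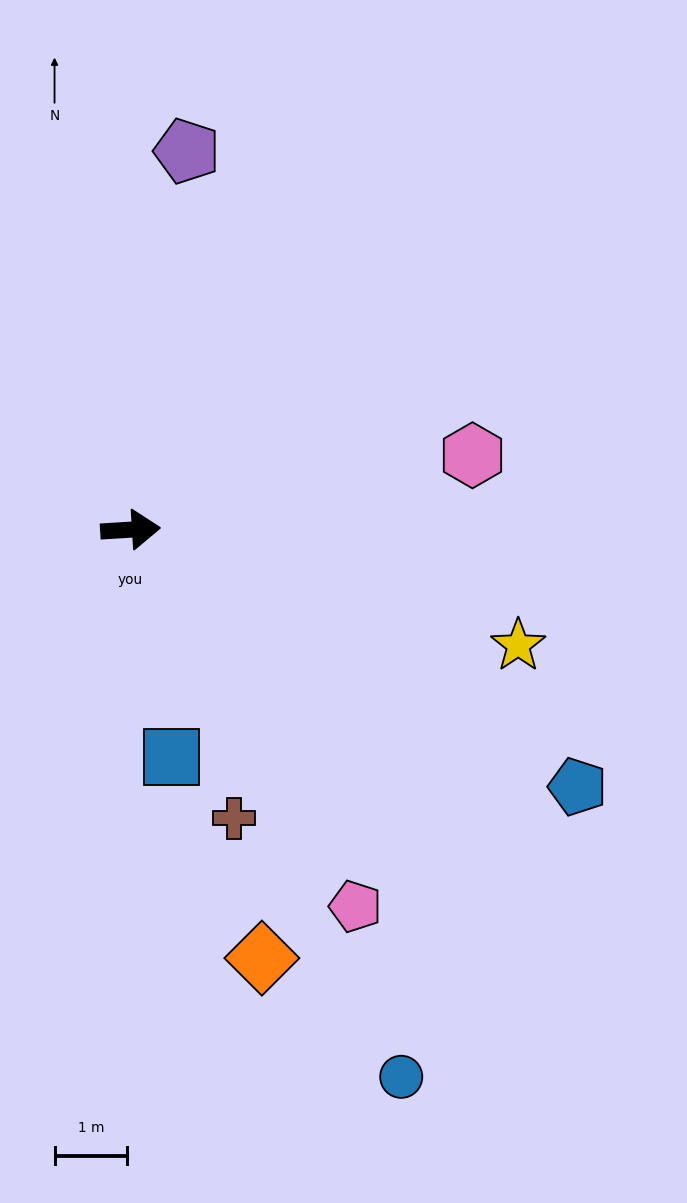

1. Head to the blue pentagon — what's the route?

turn right 33°, forward 7.1 m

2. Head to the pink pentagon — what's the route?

turn right 63°, forward 6.0 m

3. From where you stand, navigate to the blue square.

turn right 83°, forward 3.2 m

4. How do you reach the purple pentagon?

turn left 78°, forward 5.3 m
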